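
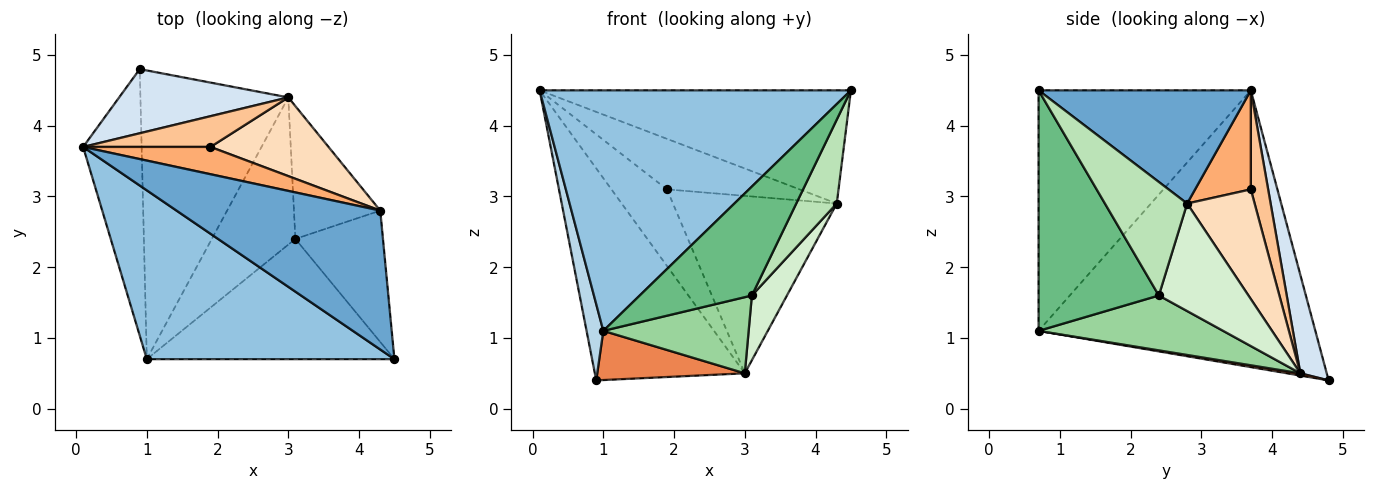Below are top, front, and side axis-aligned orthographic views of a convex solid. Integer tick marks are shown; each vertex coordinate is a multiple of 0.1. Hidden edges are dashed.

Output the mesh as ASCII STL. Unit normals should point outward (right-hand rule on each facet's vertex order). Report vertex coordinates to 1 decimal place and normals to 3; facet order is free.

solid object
 facet normal 0.396 0.580 0.712
  outer loop
   vertex 4.3 2.8 2.9
   vertex 0.1 3.7 4.5
   vertex 4.5 0.7 4.5
  endloop
 endfacet
 facet normal -0.487 -0.715 0.502
  outer loop
   vertex 1.0 0.7 1.1
   vertex 4.5 0.7 4.5
   vertex 0.1 3.7 4.5
  endloop
 endfacet
 facet normal -0.977 -0.059 -0.206
  outer loop
   vertex 1.0 0.7 1.1
   vertex 0.1 3.7 4.5
   vertex 0.9 4.8 0.4
  endloop
 endfacet
 facet normal 0.166 0.944 0.286
  outer loop
   vertex 3.0 4.4 0.5
   vertex 0.9 4.8 0.4
   vertex 0.1 3.7 4.5
  endloop
 endfacet
 facet normal 0.015 -0.168 -0.986
  outer loop
   vertex 3.0 4.4 0.5
   vertex 1.0 0.7 1.1
   vertex 0.9 4.8 0.4
  endloop
 endfacet
 facet normal 0.347 0.825 0.446
  outer loop
   vertex 1.9 3.7 3.1
   vertex 0.1 3.7 4.5
   vertex 4.3 2.8 2.9
  endloop
 endfacet
 facet normal 0.278 0.891 0.358
  outer loop
   vertex 1.9 3.7 3.1
   vertex 3.0 4.4 0.5
   vertex 0.1 3.7 4.5
  endloop
 endfacet
 facet normal 0.352 0.855 0.379
  outer loop
   vertex 1.9 3.7 3.1
   vertex 4.3 2.8 2.9
   vertex 3.0 4.4 0.5
  endloop
 endfacet
 facet normal 0.584 -0.545 -0.601
  outer loop
   vertex 3.1 2.4 1.6
   vertex 4.5 0.7 4.5
   vertex 1.0 0.7 1.1
  endloop
 endfacet
 facet normal 0.504 -0.397 -0.767
  outer loop
   vertex 3.1 2.4 1.6
   vertex 1.0 0.7 1.1
   vertex 3.0 4.4 0.5
  endloop
 endfacet
 facet normal 0.738 -0.363 -0.569
  outer loop
   vertex 3.1 2.4 1.6
   vertex 4.3 2.8 2.9
   vertex 4.5 0.7 4.5
  endloop
 endfacet
 facet normal 0.746 -0.292 -0.599
  outer loop
   vertex 3.1 2.4 1.6
   vertex 3.0 4.4 0.5
   vertex 4.3 2.8 2.9
  endloop
 endfacet
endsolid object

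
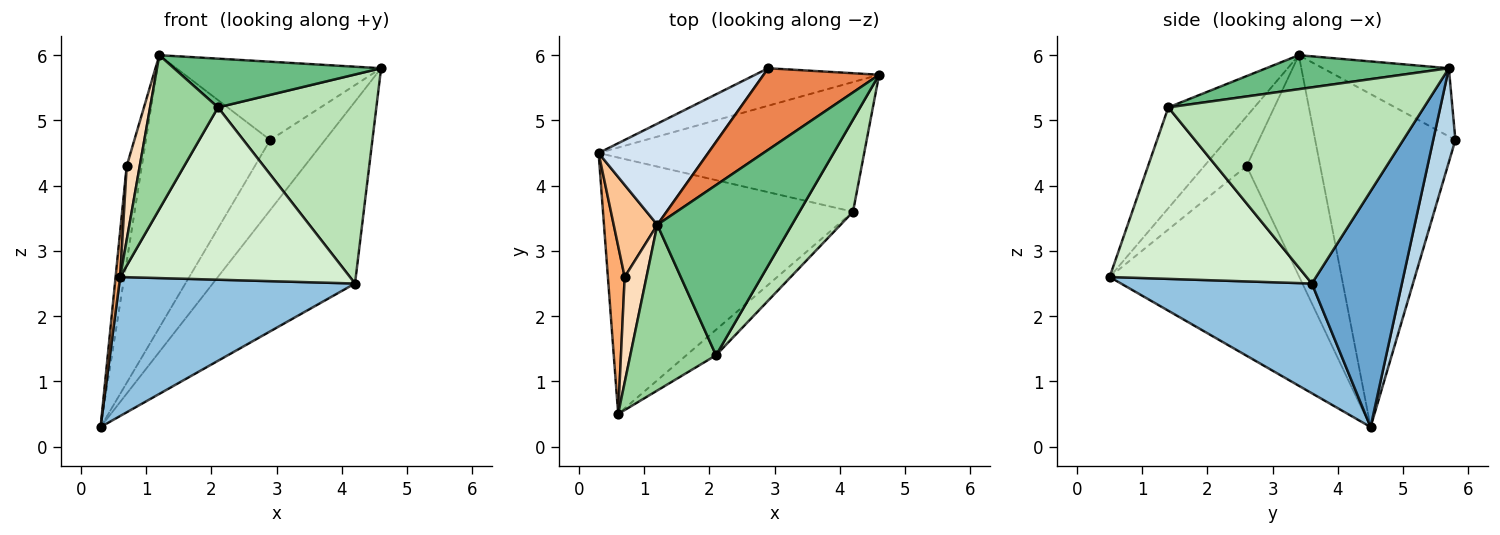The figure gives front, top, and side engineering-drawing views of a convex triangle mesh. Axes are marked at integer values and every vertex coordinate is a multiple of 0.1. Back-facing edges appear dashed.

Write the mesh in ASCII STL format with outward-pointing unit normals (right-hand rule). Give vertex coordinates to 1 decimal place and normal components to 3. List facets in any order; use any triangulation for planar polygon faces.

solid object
 facet normal 0.458 0.724 -0.516
  outer loop
   vertex 4.2 3.6 2.5
   vertex 0.3 4.5 0.3
   vertex 4.6 5.7 5.8
  endloop
 endfacet
 facet normal 0.360 -0.445 -0.820
  outer loop
   vertex 4.2 3.6 2.5
   vertex 0.6 0.5 2.6
   vertex 0.3 4.5 0.3
  endloop
 endfacet
 facet normal 0.336 0.831 -0.444
  outer loop
   vertex 2.9 5.8 4.7
   vertex 4.6 5.7 5.8
   vertex 0.3 4.5 0.3
  endloop
 endfacet
 facet normal -0.727 0.644 0.239
  outer loop
   vertex 2.9 5.8 4.7
   vertex 0.3 4.5 0.3
   vertex 1.2 3.4 6.0
  endloop
 endfacet
 facet normal -0.392 0.637 0.664
  outer loop
   vertex 2.9 5.8 4.7
   vertex 1.2 3.4 6.0
   vertex 4.6 5.7 5.8
  endloop
 endfacet
 facet normal -0.996 -0.024 0.088
  outer loop
   vertex 0.7 2.6 4.3
   vertex 0.3 4.5 0.3
   vertex 0.6 0.5 2.6
  endloop
 endfacet
 facet normal -0.962 0.197 0.190
  outer loop
   vertex 0.7 2.6 4.3
   vertex 1.2 3.4 6.0
   vertex 0.3 4.5 0.3
  endloop
 endfacet
 facet normal -0.881 -0.271 0.387
  outer loop
   vertex 0.7 2.6 4.3
   vertex 0.6 0.5 2.6
   vertex 1.2 3.4 6.0
  endloop
 endfacet
 facet normal 0.236 -0.268 0.934
  outer loop
   vertex 2.1 1.4 5.2
   vertex 4.6 5.7 5.8
   vertex 1.2 3.4 6.0
  endloop
 endfacet
 facet normal -0.653 -0.516 0.555
  outer loop
   vertex 2.1 1.4 5.2
   vertex 1.2 3.4 6.0
   vertex 0.6 0.5 2.6
  endloop
 endfacet
 facet normal 0.828 -0.513 0.226
  outer loop
   vertex 2.1 1.4 5.2
   vertex 4.2 3.6 2.5
   vertex 4.6 5.7 5.8
  endloop
 endfacet
 facet normal 0.647 -0.755 -0.112
  outer loop
   vertex 2.1 1.4 5.2
   vertex 0.6 0.5 2.6
   vertex 4.2 3.6 2.5
  endloop
 endfacet
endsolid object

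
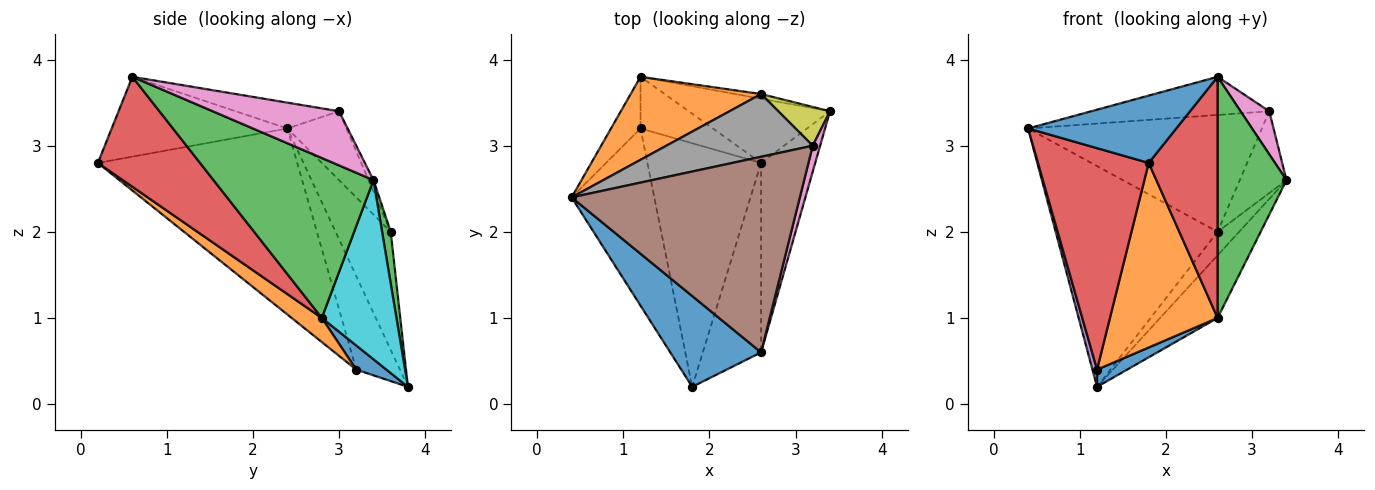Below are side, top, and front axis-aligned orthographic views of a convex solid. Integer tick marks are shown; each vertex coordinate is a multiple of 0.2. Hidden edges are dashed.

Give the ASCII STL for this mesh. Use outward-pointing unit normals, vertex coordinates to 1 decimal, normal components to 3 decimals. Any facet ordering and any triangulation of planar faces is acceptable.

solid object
 facet normal -0.577 -0.486 0.656
  outer loop
   vertex 2.6 0.6 3.8
   vertex 0.4 2.4 3.2
   vertex 1.8 0.2 2.8
  endloop
 endfacet
 facet normal -0.304 0.892 0.335
  outer loop
   vertex 2.6 3.6 2.0
   vertex 1.2 3.8 0.2
   vertex 0.4 2.4 3.2
  endloop
 endfacet
 facet normal 0.365 0.913 -0.183
  outer loop
   vertex 2.6 3.6 2.0
   vertex 3.4 3.4 2.6
   vertex 1.2 3.8 0.2
  endloop
 endfacet
 facet normal -0.815 -0.453 -0.362
  outer loop
   vertex 1.2 3.2 0.4
   vertex 1.8 0.2 2.8
   vertex 0.4 2.4 3.2
  endloop
 endfacet
 facet normal -0.949 -0.100 -0.300
  outer loop
   vertex 1.2 3.2 0.4
   vertex 0.4 2.4 3.2
   vertex 1.2 3.8 0.2
  endloop
 endfacet
 facet normal -0.110 0.190 0.976
  outer loop
   vertex 3.2 3.0 3.4
   vertex 0.4 2.4 3.2
   vertex 2.6 0.6 3.8
  endloop
 endfacet
 facet normal 0.967 -0.220 0.132
  outer loop
   vertex 3.2 3.0 3.4
   vertex 2.6 0.6 3.8
   vertex 3.4 3.4 2.6
  endloop
 endfacet
 facet normal -0.217 0.860 0.462
  outer loop
   vertex 3.2 3.0 3.4
   vertex 2.6 3.6 2.0
   vertex 0.4 2.4 3.2
  endloop
 endfacet
 facet normal -0.095 0.900 0.426
  outer loop
   vertex 3.2 3.0 3.4
   vertex 3.4 3.4 2.6
   vertex 2.6 3.6 2.0
  endloop
 endfacet
 facet normal 0.672 0.517 -0.530
  outer loop
   vertex 2.6 2.8 1.0
   vertex 1.2 3.8 0.2
   vertex 3.4 3.4 2.6
  endloop
 endfacet
 facet normal 0.302 -0.302 -0.905
  outer loop
   vertex 2.6 2.8 1.0
   vertex 1.2 3.2 0.4
   vertex 1.2 3.8 0.2
  endloop
 endfacet
 facet normal 0.167 -0.595 -0.786
  outer loop
   vertex 2.6 2.8 1.0
   vertex 1.8 0.2 2.8
   vertex 1.2 3.2 0.4
  endloop
 endfacet
 facet normal 0.877 -0.378 -0.297
  outer loop
   vertex 2.6 2.8 1.0
   vertex 3.4 3.4 2.6
   vertex 2.6 0.6 3.8
  endloop
 endfacet
 facet normal 0.759 -0.512 -0.402
  outer loop
   vertex 2.6 2.8 1.0
   vertex 2.6 0.6 3.8
   vertex 1.8 0.2 2.8
  endloop
 endfacet
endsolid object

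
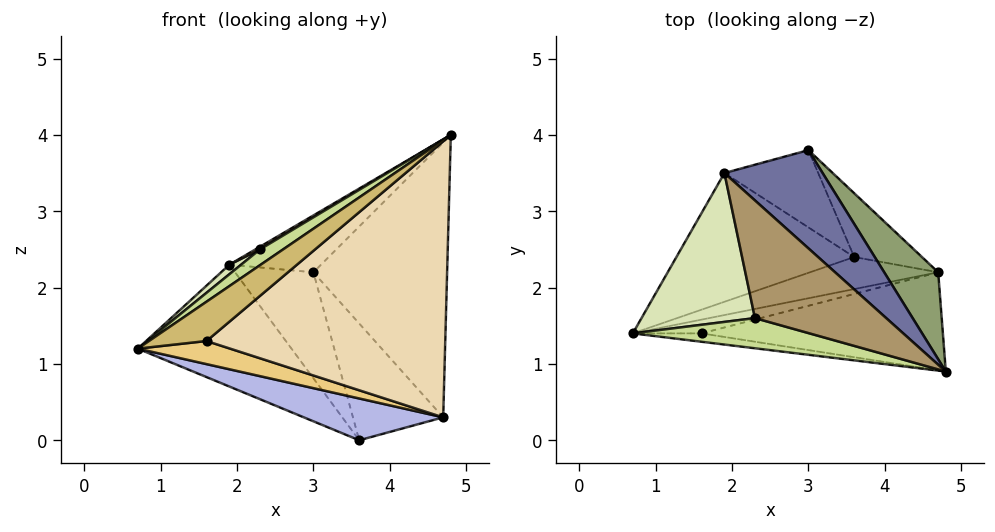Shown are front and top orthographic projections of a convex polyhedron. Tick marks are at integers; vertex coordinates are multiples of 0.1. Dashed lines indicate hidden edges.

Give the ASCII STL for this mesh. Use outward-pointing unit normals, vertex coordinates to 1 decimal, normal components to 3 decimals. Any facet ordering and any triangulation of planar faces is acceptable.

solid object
 facet normal -0.058 0.500 0.864
  outer loop
   vertex 1.9 3.5 2.3
   vertex 4.8 0.9 4.0
   vertex 3.0 3.8 2.2
  endloop
 endfacet
 facet normal -0.473 0.606 -0.640
  outer loop
   vertex 1.9 3.5 2.3
   vertex 3.6 2.4 0.0
   vertex 0.7 1.4 1.2
  endloop
 endfacet
 facet normal -0.264 0.779 -0.568
  outer loop
   vertex 1.9 3.5 2.3
   vertex 3.0 3.8 2.2
   vertex 3.6 2.4 0.0
  endloop
 endfacet
 facet normal 0.022 -0.793 -0.609
  outer loop
   vertex 4.7 2.2 0.3
   vertex 0.7 1.4 1.2
   vertex 3.6 2.4 0.0
  endloop
 endfacet
 facet normal 0.777 0.600 0.190
  outer loop
   vertex 4.7 2.2 0.3
   vertex 3.0 3.8 2.2
   vertex 4.8 0.9 4.0
  endloop
 endfacet
 facet normal 0.279 0.843 -0.460
  outer loop
   vertex 4.7 2.2 0.3
   vertex 3.6 2.4 0.0
   vertex 3.0 3.8 2.2
  endloop
 endfacet
 facet normal -0.552 -0.388 0.739
  outer loop
   vertex 2.3 1.6 2.5
   vertex 0.7 1.4 1.2
   vertex 4.8 0.9 4.0
  endloop
 endfacet
 facet normal -0.626 -0.050 0.778
  outer loop
   vertex 2.3 1.6 2.5
   vertex 1.9 3.5 2.3
   vertex 0.7 1.4 1.2
  endloop
 endfacet
 facet normal -0.518 -0.019 0.855
  outer loop
   vertex 2.3 1.6 2.5
   vertex 4.8 0.9 4.0
   vertex 1.9 3.5 2.3
  endloop
 endfacet
 facet normal 0.023 -0.978 -0.209
  outer loop
   vertex 1.6 1.4 1.3
   vertex 4.8 0.9 4.0
   vertex 0.7 1.4 1.2
  endloop
 endfacet
 facet normal 0.057 -0.858 -0.511
  outer loop
   vertex 1.6 1.4 1.3
   vertex 0.7 1.4 1.2
   vertex 4.7 2.2 0.3
  endloop
 endfacet
 facet normal 0.134 -0.934 -0.332
  outer loop
   vertex 1.6 1.4 1.3
   vertex 4.7 2.2 0.3
   vertex 4.8 0.9 4.0
  endloop
 endfacet
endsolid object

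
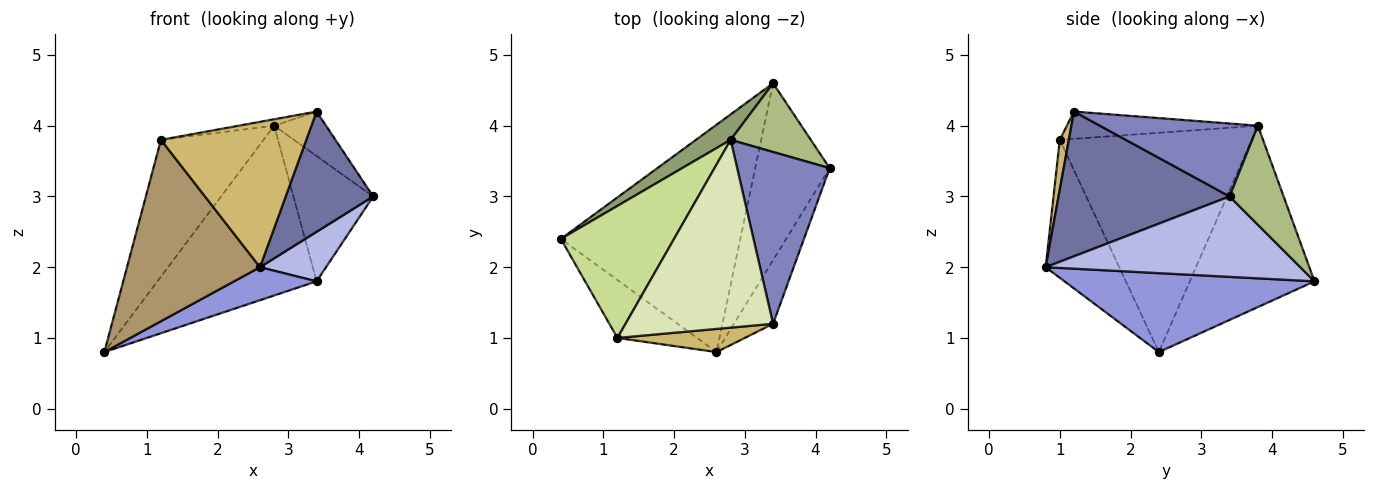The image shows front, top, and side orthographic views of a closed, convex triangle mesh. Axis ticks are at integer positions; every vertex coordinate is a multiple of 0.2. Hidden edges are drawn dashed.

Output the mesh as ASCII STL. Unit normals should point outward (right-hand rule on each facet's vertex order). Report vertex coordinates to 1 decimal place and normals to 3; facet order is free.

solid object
 facet normal 0.866 -0.443 -0.234
  outer loop
   vertex 3.4 1.2 4.2
   vertex 2.6 0.8 2.0
   vertex 4.2 3.4 3.0
  endloop
 endfacet
 facet normal 0.607 0.199 0.770
  outer loop
   vertex 2.8 3.8 4.0
   vertex 3.4 1.2 4.2
   vertex 4.2 3.4 3.0
  endloop
 endfacet
 facet normal 0.399 -0.132 -0.907
  outer loop
   vertex 3.4 4.6 1.8
   vertex 2.6 0.8 2.0
   vertex 0.4 2.4 0.8
  endloop
 endfacet
 facet normal 0.721 -0.187 -0.667
  outer loop
   vertex 3.4 4.6 1.8
   vertex 4.2 3.4 3.0
   vertex 2.6 0.8 2.0
  endloop
 endfacet
 facet normal -0.612 0.782 0.117
  outer loop
   vertex 3.4 4.6 1.8
   vertex 0.4 2.4 0.8
   vertex 2.8 3.8 4.0
  endloop
 endfacet
 facet normal 0.511 0.754 0.413
  outer loop
   vertex 3.4 4.6 1.8
   vertex 2.8 3.8 4.0
   vertex 4.2 3.4 3.0
  endloop
 endfacet
 facet normal -0.803 0.429 0.414
  outer loop
   vertex 1.2 1.0 3.8
   vertex 2.8 3.8 4.0
   vertex 0.4 2.4 0.8
  endloop
 endfacet
 facet normal -0.182 0.034 0.983
  outer loop
   vertex 1.2 1.0 3.8
   vertex 3.4 1.2 4.2
   vertex 2.8 3.8 4.0
  endloop
 endfacet
 facet normal -0.466 -0.843 -0.269
  outer loop
   vertex 1.2 1.0 3.8
   vertex 0.4 2.4 0.8
   vertex 2.6 0.8 2.0
  endloop
 endfacet
 facet normal 0.061 -0.986 0.157
  outer loop
   vertex 1.2 1.0 3.8
   vertex 2.6 0.8 2.0
   vertex 3.4 1.2 4.2
  endloop
 endfacet
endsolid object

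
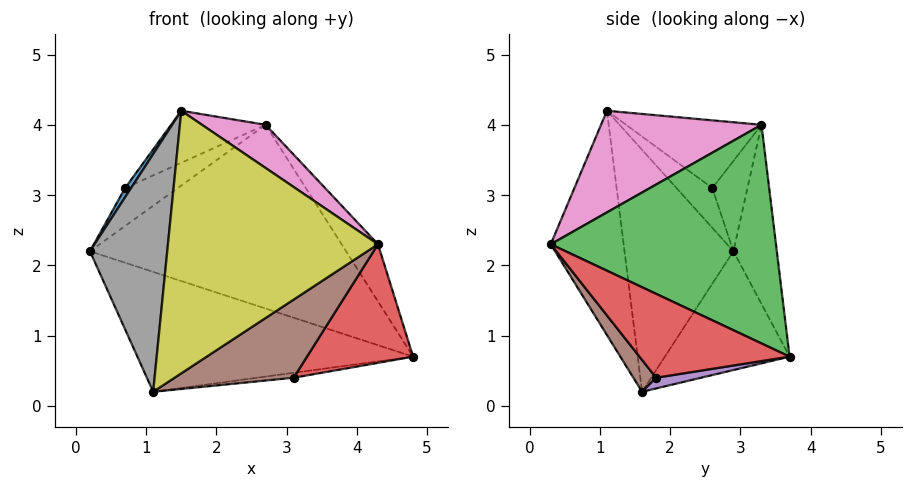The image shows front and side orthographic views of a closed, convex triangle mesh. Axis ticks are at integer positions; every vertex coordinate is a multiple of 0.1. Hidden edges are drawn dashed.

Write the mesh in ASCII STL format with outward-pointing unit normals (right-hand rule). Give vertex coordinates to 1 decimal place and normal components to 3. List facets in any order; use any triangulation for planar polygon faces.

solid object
 facet normal -0.325 0.719 -0.614
  outer loop
   vertex 1.1 1.6 0.2
   vertex 0.2 2.9 2.2
   vertex 4.8 3.7 0.7
  endloop
 endfacet
 facet normal -0.167 0.986 0.013
  outer loop
   vertex 2.7 3.3 4.0
   vertex 4.8 3.7 0.7
   vertex 0.2 2.9 2.2
  endloop
 endfacet
 facet normal 0.829 0.134 0.544
  outer loop
   vertex 2.7 3.3 4.0
   vertex 4.3 0.3 2.3
   vertex 4.8 3.7 0.7
  endloop
 endfacet
 facet normal 0.586 -0.414 -0.697
  outer loop
   vertex 3.1 1.8 0.4
   vertex 4.8 3.7 0.7
   vertex 4.3 0.3 2.3
  endloop
 endfacet
 facet normal 0.092 0.075 -0.993
  outer loop
   vertex 3.1 1.8 0.4
   vertex 1.1 1.6 0.2
   vertex 4.8 3.7 0.7
  endloop
 endfacet
 facet normal 0.140 -0.732 -0.666
  outer loop
   vertex 3.1 1.8 0.4
   vertex 4.3 0.3 2.3
   vertex 1.1 1.6 0.2
  endloop
 endfacet
 facet normal 0.510 -0.202 0.836
  outer loop
   vertex 1.5 1.1 4.2
   vertex 4.3 0.3 2.3
   vertex 2.7 3.3 4.0
  endloop
 endfacet
 facet normal -0.815 -0.579 0.009
  outer loop
   vertex 1.5 1.1 4.2
   vertex 0.2 2.9 2.2
   vertex 1.1 1.6 0.2
  endloop
 endfacet
 facet normal -0.327 -0.941 -0.085
  outer loop
   vertex 1.5 1.1 4.2
   vertex 1.1 1.6 0.2
   vertex 4.3 0.3 2.3
  endloop
 endfacet
 facet normal -0.479 0.718 0.505
  outer loop
   vertex 0.7 2.6 3.1
   vertex 2.7 3.3 4.0
   vertex 0.2 2.9 2.2
  endloop
 endfacet
 facet normal -0.885 -0.147 0.442
  outer loop
   vertex 0.7 2.6 3.1
   vertex 0.2 2.9 2.2
   vertex 1.5 1.1 4.2
  endloop
 endfacet
 facet normal -0.482 0.336 0.809
  outer loop
   vertex 0.7 2.6 3.1
   vertex 1.5 1.1 4.2
   vertex 2.7 3.3 4.0
  endloop
 endfacet
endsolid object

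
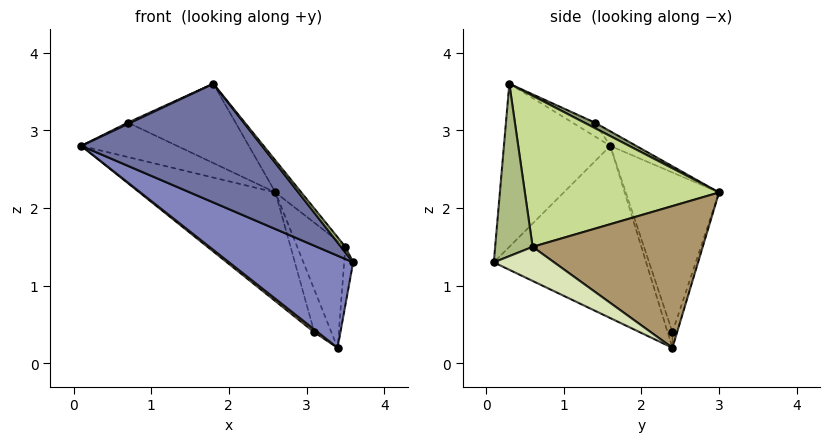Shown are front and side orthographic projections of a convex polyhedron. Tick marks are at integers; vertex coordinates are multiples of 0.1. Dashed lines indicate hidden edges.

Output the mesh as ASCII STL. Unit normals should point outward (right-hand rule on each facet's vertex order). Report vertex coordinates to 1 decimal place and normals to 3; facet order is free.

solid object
 facet normal -0.483 -0.820 -0.307
  outer loop
   vertex 1.8 0.3 3.6
   vertex 0.1 1.6 2.8
   vertex 3.6 0.1 1.3
  endloop
 endfacet
 facet normal -0.502 -0.408 -0.763
  outer loop
   vertex 3.4 2.4 0.2
   vertex 3.6 0.1 1.3
   vertex 0.1 1.6 2.8
  endloop
 endfacet
 facet normal -0.170 0.629 0.759
  outer loop
   vertex 0.7 1.4 3.1
   vertex 2.6 3.0 2.2
   vertex 0.1 1.6 2.8
  endloop
 endfacet
 facet normal -0.462 -0.060 0.885
  outer loop
   vertex 0.7 1.4 3.1
   vertex 0.1 1.6 2.8
   vertex 1.8 0.3 3.6
  endloop
 endfacet
 facet normal 0.044 0.450 0.892
  outer loop
   vertex 0.7 1.4 3.1
   vertex 1.8 0.3 3.6
   vertex 2.6 3.0 2.2
  endloop
 endfacet
 facet normal 0.780 -0.091 0.619
  outer loop
   vertex 3.5 0.6 1.5
   vertex 1.8 0.3 3.6
   vertex 3.6 0.1 1.3
  endloop
 endfacet
 facet normal 0.766 0.102 0.635
  outer loop
   vertex 3.5 0.6 1.5
   vertex 2.6 3.0 2.2
   vertex 1.8 0.3 3.6
  endloop
 endfacet
 facet normal 0.981 0.146 0.126
  outer loop
   vertex 3.5 0.6 1.5
   vertex 3.6 0.1 1.3
   vertex 3.4 2.4 0.2
  endloop
 endfacet
 facet normal 0.921 0.261 0.290
  outer loop
   vertex 3.5 0.6 1.5
   vertex 3.4 2.4 0.2
   vertex 2.6 3.0 2.2
  endloop
 endfacet
 facet normal -0.519 0.757 -0.397
  outer loop
   vertex 3.1 2.4 0.4
   vertex 0.1 1.6 2.8
   vertex 2.6 3.0 2.2
  endloop
 endfacet
 facet normal -0.512 -0.384 -0.768
  outer loop
   vertex 3.1 2.4 0.4
   vertex 3.4 2.4 0.2
   vertex 0.1 1.6 2.8
  endloop
 endfacet
 facet normal -0.245 0.897 -0.367
  outer loop
   vertex 3.1 2.4 0.4
   vertex 2.6 3.0 2.2
   vertex 3.4 2.4 0.2
  endloop
 endfacet
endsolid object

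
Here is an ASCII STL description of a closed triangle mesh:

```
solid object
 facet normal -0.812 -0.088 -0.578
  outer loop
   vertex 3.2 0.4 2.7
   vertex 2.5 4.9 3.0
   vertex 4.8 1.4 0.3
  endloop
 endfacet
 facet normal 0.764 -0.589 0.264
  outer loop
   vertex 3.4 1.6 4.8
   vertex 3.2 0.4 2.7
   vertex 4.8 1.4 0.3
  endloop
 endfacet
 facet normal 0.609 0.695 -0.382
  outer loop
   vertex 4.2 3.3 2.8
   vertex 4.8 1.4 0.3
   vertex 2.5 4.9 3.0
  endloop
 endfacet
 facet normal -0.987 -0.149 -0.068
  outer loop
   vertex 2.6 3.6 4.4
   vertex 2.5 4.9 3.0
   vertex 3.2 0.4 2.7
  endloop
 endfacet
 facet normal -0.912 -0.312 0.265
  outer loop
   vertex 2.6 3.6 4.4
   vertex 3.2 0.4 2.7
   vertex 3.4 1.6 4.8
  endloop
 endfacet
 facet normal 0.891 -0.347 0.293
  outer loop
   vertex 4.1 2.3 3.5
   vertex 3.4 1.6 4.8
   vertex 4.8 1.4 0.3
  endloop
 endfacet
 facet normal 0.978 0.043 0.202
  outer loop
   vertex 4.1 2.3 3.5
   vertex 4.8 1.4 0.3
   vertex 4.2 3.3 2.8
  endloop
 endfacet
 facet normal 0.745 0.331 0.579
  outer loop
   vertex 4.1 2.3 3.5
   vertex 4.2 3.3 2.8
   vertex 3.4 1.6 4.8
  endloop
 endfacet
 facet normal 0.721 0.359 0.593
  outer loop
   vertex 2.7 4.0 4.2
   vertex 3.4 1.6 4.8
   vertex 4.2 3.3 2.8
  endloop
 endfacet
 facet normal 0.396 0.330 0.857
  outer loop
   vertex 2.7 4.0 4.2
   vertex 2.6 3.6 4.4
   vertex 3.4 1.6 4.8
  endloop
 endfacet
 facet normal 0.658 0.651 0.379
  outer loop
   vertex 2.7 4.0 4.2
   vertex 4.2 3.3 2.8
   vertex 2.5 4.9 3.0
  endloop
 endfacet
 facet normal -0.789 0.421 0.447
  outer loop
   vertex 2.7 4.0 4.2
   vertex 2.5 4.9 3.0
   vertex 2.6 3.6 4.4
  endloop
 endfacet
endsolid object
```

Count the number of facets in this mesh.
12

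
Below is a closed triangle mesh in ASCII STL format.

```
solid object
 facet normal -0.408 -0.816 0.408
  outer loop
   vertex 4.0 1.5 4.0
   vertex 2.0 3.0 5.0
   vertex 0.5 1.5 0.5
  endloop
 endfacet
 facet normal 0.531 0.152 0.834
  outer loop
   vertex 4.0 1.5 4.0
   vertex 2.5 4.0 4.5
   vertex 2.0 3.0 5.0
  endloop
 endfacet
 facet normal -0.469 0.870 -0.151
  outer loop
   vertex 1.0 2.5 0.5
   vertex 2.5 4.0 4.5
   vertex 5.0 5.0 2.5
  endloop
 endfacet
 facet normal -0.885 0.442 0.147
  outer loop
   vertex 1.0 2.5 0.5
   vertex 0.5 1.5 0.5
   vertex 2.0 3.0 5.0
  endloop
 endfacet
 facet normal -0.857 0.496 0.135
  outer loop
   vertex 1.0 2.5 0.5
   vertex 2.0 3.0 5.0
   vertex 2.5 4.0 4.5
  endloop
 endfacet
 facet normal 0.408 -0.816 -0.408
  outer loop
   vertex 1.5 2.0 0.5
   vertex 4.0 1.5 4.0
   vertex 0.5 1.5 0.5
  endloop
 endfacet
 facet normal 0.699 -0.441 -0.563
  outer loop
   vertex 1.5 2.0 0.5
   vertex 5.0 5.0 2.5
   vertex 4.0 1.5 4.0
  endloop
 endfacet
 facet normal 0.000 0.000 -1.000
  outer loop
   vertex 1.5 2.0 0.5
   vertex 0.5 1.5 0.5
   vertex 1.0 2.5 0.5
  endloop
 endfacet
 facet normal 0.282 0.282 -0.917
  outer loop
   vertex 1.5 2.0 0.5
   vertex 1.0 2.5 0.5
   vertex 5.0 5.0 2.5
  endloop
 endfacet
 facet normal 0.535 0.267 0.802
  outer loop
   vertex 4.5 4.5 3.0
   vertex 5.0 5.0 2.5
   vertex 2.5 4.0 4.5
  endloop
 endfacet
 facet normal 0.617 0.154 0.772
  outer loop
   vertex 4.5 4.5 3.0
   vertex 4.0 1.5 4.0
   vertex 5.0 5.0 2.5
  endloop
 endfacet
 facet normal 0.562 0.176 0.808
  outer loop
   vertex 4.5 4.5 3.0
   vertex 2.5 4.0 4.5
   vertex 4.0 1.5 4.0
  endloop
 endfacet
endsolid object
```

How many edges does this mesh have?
18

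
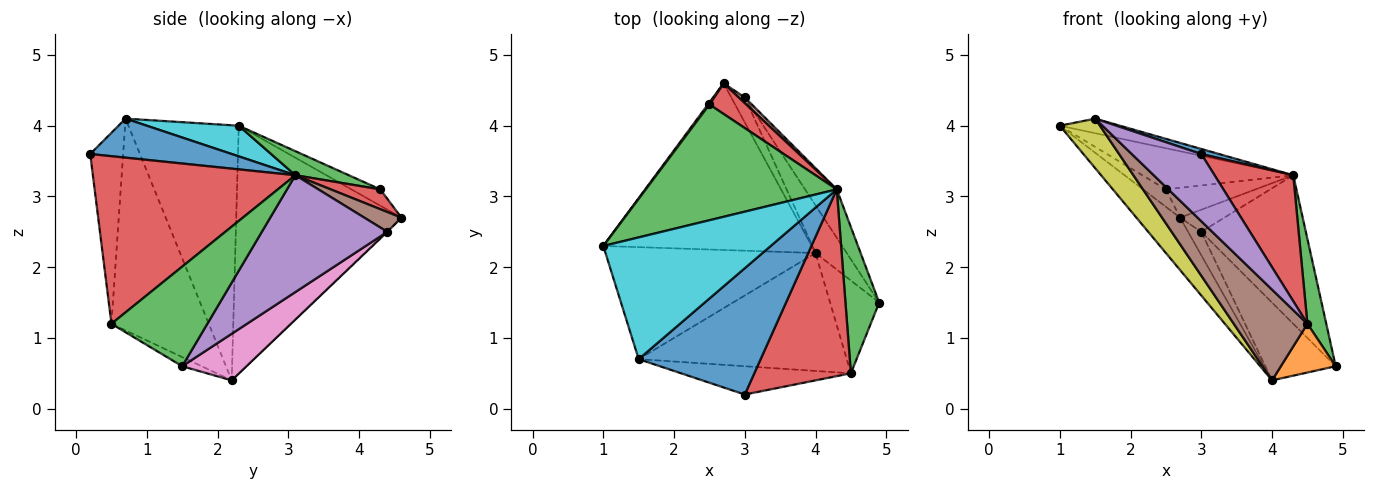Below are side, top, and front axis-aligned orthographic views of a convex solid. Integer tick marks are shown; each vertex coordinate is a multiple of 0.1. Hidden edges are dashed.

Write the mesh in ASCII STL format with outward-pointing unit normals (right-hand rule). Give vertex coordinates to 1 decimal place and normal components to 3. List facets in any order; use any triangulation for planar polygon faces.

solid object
 facet normal -0.750 0.198 -0.631
  outer loop
   vertex 4.0 2.2 0.4
   vertex 1.0 2.3 4.0
   vertex 2.7 4.6 2.7
  endloop
 endfacet
 facet normal -0.782 0.619 0.074
  outer loop
   vertex 2.5 4.3 3.1
   vertex 2.7 4.6 2.7
   vertex 1.0 2.3 4.0
  endloop
 endfacet
 facet normal 0.118 0.333 0.936
  outer loop
   vertex 2.5 4.3 3.1
   vertex 1.0 2.3 4.0
   vertex 4.3 3.1 3.3
  endloop
 endfacet
 facet normal 0.360 0.651 0.668
  outer loop
   vertex 2.5 4.3 3.1
   vertex 4.3 3.1 3.3
   vertex 2.7 4.6 2.7
  endloop
 endfacet
 facet normal 0.752 0.627 -0.204
  outer loop
   vertex 3.0 4.4 2.5
   vertex 4.3 3.1 3.3
   vertex 4.9 1.5 0.6
  endloop
 endfacet
 facet normal 0.631 0.751 0.195
  outer loop
   vertex 3.0 4.4 2.5
   vertex 2.7 4.6 2.7
   vertex 4.3 3.1 3.3
  endloop
 endfacet
 facet normal 0.615 0.673 -0.412
  outer loop
   vertex 3.0 4.4 2.5
   vertex 4.9 1.5 0.6
   vertex 4.0 2.2 0.4
  endloop
 endfacet
 facet normal -0.032 0.683 -0.730
  outer loop
   vertex 3.0 4.4 2.5
   vertex 4.0 2.2 0.4
   vertex 2.7 4.6 2.7
  endloop
 endfacet
 facet normal -0.743 -0.271 -0.612
  outer loop
   vertex 1.5 0.7 4.1
   vertex 1.0 2.3 4.0
   vertex 4.0 2.2 0.4
  endloop
 endfacet
 facet normal 0.179 0.117 0.977
  outer loop
   vertex 1.5 0.7 4.1
   vertex 4.3 3.1 3.3
   vertex 1.0 2.3 4.0
  endloop
 endfacet
 facet normal 0.305 -0.038 0.952
  outer loop
   vertex 1.5 0.7 4.1
   vertex 3.0 0.2 3.6
   vertex 4.3 3.1 3.3
  endloop
 endfacet
 facet normal -0.163 -0.459 -0.873
  outer loop
   vertex 4.5 0.5 1.2
   vertex 4.0 2.2 0.4
   vertex 4.9 1.5 0.6
  endloop
 endfacet
 facet normal 0.931 -0.183 0.315
  outer loop
   vertex 4.5 0.5 1.2
   vertex 4.9 1.5 0.6
   vertex 4.3 3.1 3.3
  endloop
 endfacet
 facet normal 0.821 -0.319 0.473
  outer loop
   vertex 4.5 0.5 1.2
   vertex 4.3 3.1 3.3
   vertex 3.0 0.2 3.6
  endloop
 endfacet
 facet normal -0.400 -0.845 -0.356
  outer loop
   vertex 4.5 0.5 1.2
   vertex 3.0 0.2 3.6
   vertex 1.5 0.7 4.1
  endloop
 endfacet
 facet normal -0.628 -0.475 -0.617
  outer loop
   vertex 4.5 0.5 1.2
   vertex 1.5 0.7 4.1
   vertex 4.0 2.2 0.4
  endloop
 endfacet
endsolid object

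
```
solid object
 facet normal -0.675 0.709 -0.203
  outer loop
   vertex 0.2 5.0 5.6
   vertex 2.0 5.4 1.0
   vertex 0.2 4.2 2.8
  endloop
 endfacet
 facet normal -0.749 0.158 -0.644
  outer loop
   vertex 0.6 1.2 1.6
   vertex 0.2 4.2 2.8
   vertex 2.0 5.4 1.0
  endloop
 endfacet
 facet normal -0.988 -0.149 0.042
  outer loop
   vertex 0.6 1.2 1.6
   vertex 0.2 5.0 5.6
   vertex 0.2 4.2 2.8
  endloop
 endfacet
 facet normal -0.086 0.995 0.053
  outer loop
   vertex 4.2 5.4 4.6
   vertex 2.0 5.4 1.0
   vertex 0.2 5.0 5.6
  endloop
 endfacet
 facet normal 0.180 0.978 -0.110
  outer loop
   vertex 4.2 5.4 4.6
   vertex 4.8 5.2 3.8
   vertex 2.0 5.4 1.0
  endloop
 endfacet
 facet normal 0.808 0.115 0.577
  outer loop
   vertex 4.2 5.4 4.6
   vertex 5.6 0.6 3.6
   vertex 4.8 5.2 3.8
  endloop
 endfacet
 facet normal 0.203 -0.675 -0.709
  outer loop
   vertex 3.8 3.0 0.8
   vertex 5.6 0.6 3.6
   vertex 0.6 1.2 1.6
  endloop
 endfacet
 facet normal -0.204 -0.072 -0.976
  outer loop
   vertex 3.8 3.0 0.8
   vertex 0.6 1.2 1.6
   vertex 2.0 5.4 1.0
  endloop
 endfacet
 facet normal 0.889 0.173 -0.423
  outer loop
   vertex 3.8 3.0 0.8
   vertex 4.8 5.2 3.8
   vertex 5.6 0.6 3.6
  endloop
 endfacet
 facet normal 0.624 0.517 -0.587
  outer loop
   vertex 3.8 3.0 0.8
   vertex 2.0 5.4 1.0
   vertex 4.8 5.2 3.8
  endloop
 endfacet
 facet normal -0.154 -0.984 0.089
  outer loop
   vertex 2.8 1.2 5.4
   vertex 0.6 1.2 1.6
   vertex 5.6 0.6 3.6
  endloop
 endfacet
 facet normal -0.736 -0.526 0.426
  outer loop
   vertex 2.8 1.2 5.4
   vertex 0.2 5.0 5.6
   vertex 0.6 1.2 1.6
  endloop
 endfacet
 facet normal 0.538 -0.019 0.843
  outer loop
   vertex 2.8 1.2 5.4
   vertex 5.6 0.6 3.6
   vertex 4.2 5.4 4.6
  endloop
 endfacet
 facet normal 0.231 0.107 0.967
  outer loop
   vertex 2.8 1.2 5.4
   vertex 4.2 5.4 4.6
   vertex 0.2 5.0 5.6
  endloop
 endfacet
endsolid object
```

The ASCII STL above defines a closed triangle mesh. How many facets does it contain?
14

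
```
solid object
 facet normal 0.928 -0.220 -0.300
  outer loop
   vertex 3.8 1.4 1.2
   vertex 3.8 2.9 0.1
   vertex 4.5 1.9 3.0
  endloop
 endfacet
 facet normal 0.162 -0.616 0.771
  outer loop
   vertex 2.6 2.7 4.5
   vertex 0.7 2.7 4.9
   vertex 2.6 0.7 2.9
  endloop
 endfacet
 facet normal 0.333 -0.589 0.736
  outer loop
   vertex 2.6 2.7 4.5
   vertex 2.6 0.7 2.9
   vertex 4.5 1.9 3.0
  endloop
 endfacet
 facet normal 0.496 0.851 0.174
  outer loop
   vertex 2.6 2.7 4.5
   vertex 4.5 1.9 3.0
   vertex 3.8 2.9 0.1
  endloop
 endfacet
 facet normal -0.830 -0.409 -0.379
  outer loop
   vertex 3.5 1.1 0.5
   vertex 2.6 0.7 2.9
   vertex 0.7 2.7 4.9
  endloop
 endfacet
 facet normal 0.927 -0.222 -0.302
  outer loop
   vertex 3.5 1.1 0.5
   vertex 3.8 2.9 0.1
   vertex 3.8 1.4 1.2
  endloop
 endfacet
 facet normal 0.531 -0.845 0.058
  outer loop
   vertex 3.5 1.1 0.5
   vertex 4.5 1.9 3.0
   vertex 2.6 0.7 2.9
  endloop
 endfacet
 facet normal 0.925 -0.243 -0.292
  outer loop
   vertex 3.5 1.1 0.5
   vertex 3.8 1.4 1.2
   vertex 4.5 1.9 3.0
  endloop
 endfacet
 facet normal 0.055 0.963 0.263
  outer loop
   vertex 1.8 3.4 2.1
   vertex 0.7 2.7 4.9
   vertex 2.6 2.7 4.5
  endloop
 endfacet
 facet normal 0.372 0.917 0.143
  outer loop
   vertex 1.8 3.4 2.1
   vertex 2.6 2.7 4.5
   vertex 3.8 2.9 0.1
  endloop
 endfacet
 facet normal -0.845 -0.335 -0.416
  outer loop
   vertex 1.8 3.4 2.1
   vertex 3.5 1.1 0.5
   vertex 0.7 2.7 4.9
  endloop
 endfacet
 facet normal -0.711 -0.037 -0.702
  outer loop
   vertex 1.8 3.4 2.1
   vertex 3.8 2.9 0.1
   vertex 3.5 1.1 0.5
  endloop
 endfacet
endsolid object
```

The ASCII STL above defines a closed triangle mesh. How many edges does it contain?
18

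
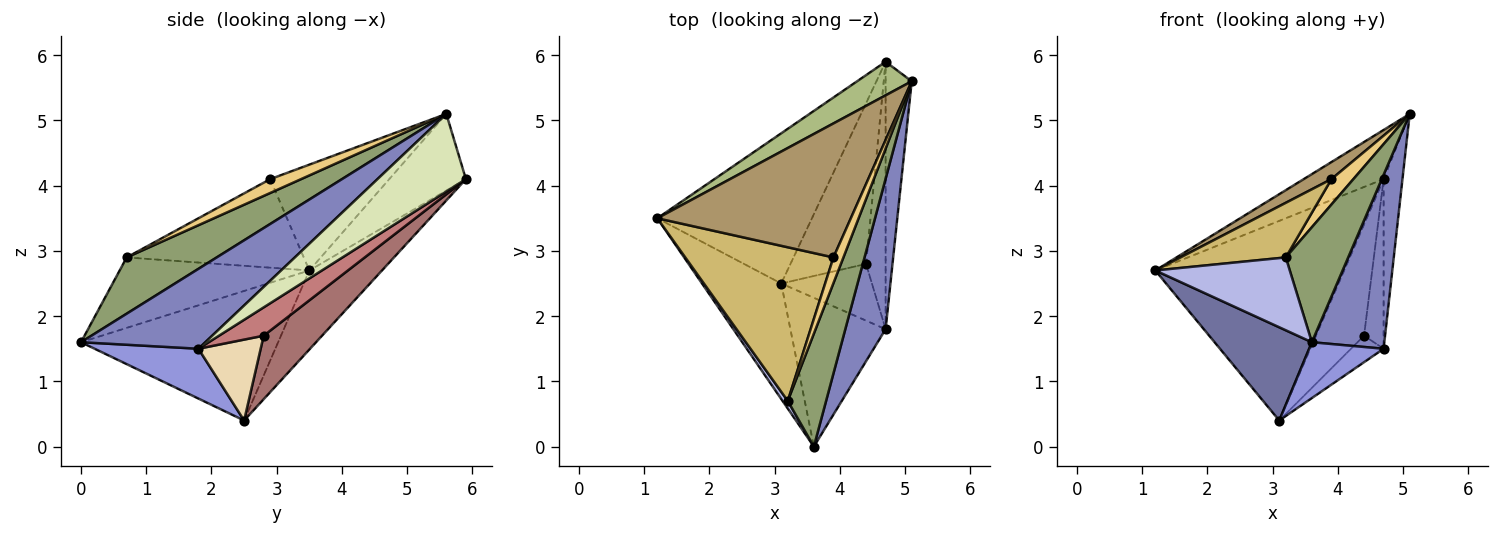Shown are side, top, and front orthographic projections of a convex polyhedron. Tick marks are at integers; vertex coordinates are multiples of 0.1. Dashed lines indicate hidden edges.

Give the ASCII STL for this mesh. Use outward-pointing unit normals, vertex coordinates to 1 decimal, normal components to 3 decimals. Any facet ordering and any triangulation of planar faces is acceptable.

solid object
 facet normal -0.786 -0.388 -0.481
  outer loop
   vertex 3.1 2.5 0.4
   vertex 3.6 0.0 1.6
   vertex 1.2 3.5 2.7
  endloop
 endfacet
 facet normal 0.792 -0.462 0.399
  outer loop
   vertex 4.7 1.8 1.5
   vertex 5.1 5.6 5.1
   vertex 3.6 0.0 1.6
  endloop
 endfacet
 facet normal 0.440 -0.316 -0.841
  outer loop
   vertex 4.7 1.8 1.5
   vertex 3.6 0.0 1.6
   vertex 3.1 2.5 0.4
  endloop
 endfacet
 facet normal -0.814 -0.577 0.060
  outer loop
   vertex 3.2 0.7 2.9
   vertex 1.2 3.5 2.7
   vertex 3.6 0.0 1.6
  endloop
 endfacet
 facet normal 0.717 -0.497 0.488
  outer loop
   vertex 3.2 0.7 2.9
   vertex 3.6 0.0 1.6
   vertex 5.1 5.6 5.1
  endloop
 endfacet
 facet normal -0.621 0.647 0.442
  outer loop
   vertex 4.7 5.9 4.1
   vertex 1.2 3.5 2.7
   vertex 5.1 5.6 5.1
  endloop
 endfacet
 facet normal -0.294 0.764 -0.575
  outer loop
   vertex 4.7 5.9 4.1
   vertex 3.1 2.5 0.4
   vertex 1.2 3.5 2.7
  endloop
 endfacet
 facet normal 0.929 0.198 -0.312
  outer loop
   vertex 4.7 5.9 4.1
   vertex 5.1 5.6 5.1
   vertex 4.7 1.8 1.5
  endloop
 endfacet
 facet normal -0.477 -0.111 0.872
  outer loop
   vertex 3.9 2.9 4.1
   vertex 5.1 5.6 5.1
   vertex 1.2 3.5 2.7
  endloop
 endfacet
 facet normal -0.491 -0.292 0.821
  outer loop
   vertex 3.9 2.9 4.1
   vertex 1.2 3.5 2.7
   vertex 3.2 0.7 2.9
  endloop
 endfacet
 facet normal 0.702 -0.500 0.507
  outer loop
   vertex 3.9 2.9 4.1
   vertex 3.2 0.7 2.9
   vertex 5.1 5.6 5.1
  endloop
 endfacet
 facet normal 0.629 0.329 -0.705
  outer loop
   vertex 4.4 2.8 1.7
   vertex 4.7 1.8 1.5
   vertex 3.1 2.5 0.4
  endloop
 endfacet
 facet normal 0.568 0.469 -0.676
  outer loop
   vertex 4.4 2.8 1.7
   vertex 3.1 2.5 0.4
   vertex 4.7 5.9 4.1
  endloop
 endfacet
 facet normal 0.774 0.339 -0.535
  outer loop
   vertex 4.4 2.8 1.7
   vertex 4.7 5.9 4.1
   vertex 4.7 1.8 1.5
  endloop
 endfacet
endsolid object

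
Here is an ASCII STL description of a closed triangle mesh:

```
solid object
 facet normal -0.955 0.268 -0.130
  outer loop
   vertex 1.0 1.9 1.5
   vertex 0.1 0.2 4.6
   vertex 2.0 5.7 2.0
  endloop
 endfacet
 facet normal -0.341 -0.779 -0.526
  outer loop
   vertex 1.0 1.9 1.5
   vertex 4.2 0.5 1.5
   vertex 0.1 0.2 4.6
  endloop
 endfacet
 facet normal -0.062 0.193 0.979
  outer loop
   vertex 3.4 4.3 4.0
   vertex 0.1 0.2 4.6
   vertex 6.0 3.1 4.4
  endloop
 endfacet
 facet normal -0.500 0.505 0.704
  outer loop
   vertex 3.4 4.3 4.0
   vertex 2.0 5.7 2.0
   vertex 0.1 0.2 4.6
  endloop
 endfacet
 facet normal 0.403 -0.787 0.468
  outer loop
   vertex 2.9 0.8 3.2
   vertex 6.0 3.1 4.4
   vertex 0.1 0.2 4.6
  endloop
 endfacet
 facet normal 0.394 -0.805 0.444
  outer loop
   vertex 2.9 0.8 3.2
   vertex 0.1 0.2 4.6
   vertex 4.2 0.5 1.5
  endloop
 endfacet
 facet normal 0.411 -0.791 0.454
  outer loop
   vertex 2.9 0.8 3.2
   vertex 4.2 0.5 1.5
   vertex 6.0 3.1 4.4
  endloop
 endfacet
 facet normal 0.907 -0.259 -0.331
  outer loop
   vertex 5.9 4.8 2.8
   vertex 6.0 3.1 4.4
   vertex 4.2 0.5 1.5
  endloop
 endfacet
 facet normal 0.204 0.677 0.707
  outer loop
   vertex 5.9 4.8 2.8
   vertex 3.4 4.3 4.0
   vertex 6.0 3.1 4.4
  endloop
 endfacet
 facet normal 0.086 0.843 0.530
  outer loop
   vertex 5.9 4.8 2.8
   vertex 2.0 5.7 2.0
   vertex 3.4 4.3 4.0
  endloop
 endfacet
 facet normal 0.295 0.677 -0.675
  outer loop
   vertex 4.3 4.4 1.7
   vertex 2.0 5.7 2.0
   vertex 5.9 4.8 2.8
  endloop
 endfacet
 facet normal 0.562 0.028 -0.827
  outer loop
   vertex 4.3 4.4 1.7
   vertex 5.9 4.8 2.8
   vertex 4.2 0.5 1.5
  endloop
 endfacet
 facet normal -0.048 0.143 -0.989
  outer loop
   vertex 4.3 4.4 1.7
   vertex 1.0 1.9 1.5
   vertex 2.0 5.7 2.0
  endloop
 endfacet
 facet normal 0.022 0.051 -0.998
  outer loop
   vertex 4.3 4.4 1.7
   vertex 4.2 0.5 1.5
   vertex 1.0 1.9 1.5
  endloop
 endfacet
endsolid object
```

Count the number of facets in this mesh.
14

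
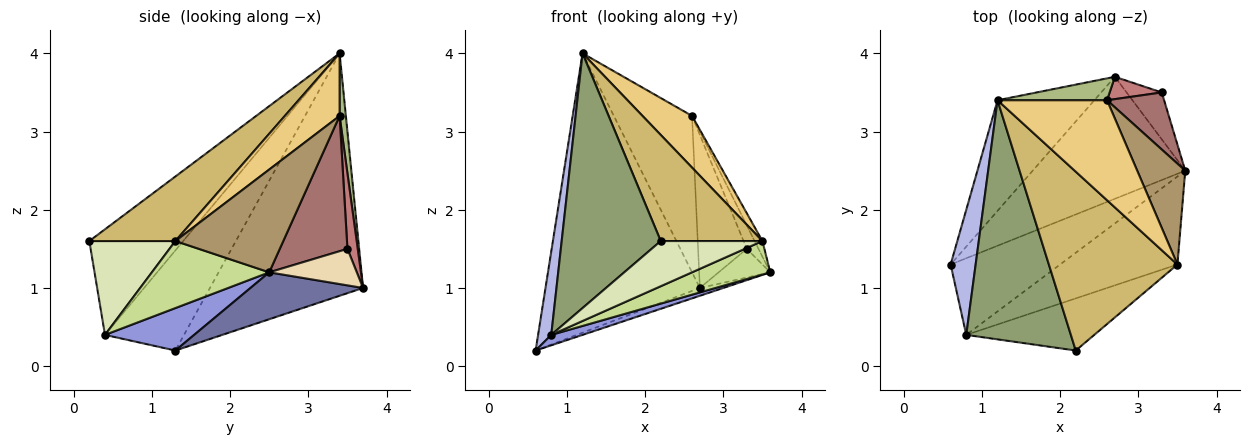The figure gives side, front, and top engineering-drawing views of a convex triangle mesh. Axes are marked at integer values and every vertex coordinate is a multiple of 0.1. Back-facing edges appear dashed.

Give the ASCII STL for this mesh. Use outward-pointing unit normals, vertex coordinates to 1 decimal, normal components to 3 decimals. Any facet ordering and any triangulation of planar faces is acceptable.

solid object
 facet normal 0.294 0.061 -0.954
  outer loop
   vertex 2.7 3.7 1.0
   vertex 3.6 2.5 1.2
   vertex 0.6 1.3 0.2
  endloop
 endfacet
 facet normal -0.678 0.683 -0.271
  outer loop
   vertex 2.7 3.7 1.0
   vertex 0.6 1.3 0.2
   vertex 1.2 3.4 4.0
  endloop
 endfacet
 facet normal 0.359 -0.126 -0.925
  outer loop
   vertex 0.8 0.4 0.4
   vertex 0.6 1.3 0.2
   vertex 3.6 2.5 1.2
  endloop
 endfacet
 facet normal -0.958 -0.160 0.239
  outer loop
   vertex 0.8 0.4 0.4
   vertex 1.2 3.4 4.0
   vertex 0.6 1.3 0.2
  endloop
 endfacet
 facet normal -0.568 -0.600 0.563
  outer loop
   vertex 0.8 0.4 0.4
   vertex 2.2 0.2 1.6
   vertex 1.2 3.4 4.0
  endloop
 endfacet
 facet normal 0.079 0.987 0.138
  outer loop
   vertex 2.6 3.4 3.2
   vertex 2.7 3.7 1.0
   vertex 1.2 3.4 4.0
  endloop
 endfacet
 facet normal 0.471 -0.314 -0.824
  outer loop
   vertex 3.5 1.3 1.6
   vertex 0.8 0.4 0.4
   vertex 3.6 2.5 1.2
  endloop
 endfacet
 facet normal 0.485 -0.573 -0.661
  outer loop
   vertex 3.5 1.3 1.6
   vertex 2.2 0.2 1.6
   vertex 0.8 0.4 0.4
  endloop
 endfacet
 facet normal 0.904 0.066 0.423
  outer loop
   vertex 3.5 1.3 1.6
   vertex 3.6 2.5 1.2
   vertex 2.6 3.4 3.2
  endloop
 endfacet
 facet normal 0.396 -0.468 0.790
  outer loop
   vertex 3.5 1.3 1.6
   vertex 1.2 3.4 4.0
   vertex 2.2 0.2 1.6
  endloop
 endfacet
 facet normal 0.453 -0.410 0.792
  outer loop
   vertex 3.5 1.3 1.6
   vertex 2.6 3.4 3.2
   vertex 1.2 3.4 4.0
  endloop
 endfacet
 facet normal 0.663 0.391 -0.639
  outer loop
   vertex 3.3 3.5 1.5
   vertex 3.6 2.5 1.2
   vertex 2.7 3.7 1.0
  endloop
 endfacet
 facet normal 0.910 0.158 0.384
  outer loop
   vertex 3.3 3.5 1.5
   vertex 2.6 3.4 3.2
   vertex 3.6 2.5 1.2
  endloop
 endfacet
 facet normal 0.205 0.968 0.141
  outer loop
   vertex 3.3 3.5 1.5
   vertex 2.7 3.7 1.0
   vertex 2.6 3.4 3.2
  endloop
 endfacet
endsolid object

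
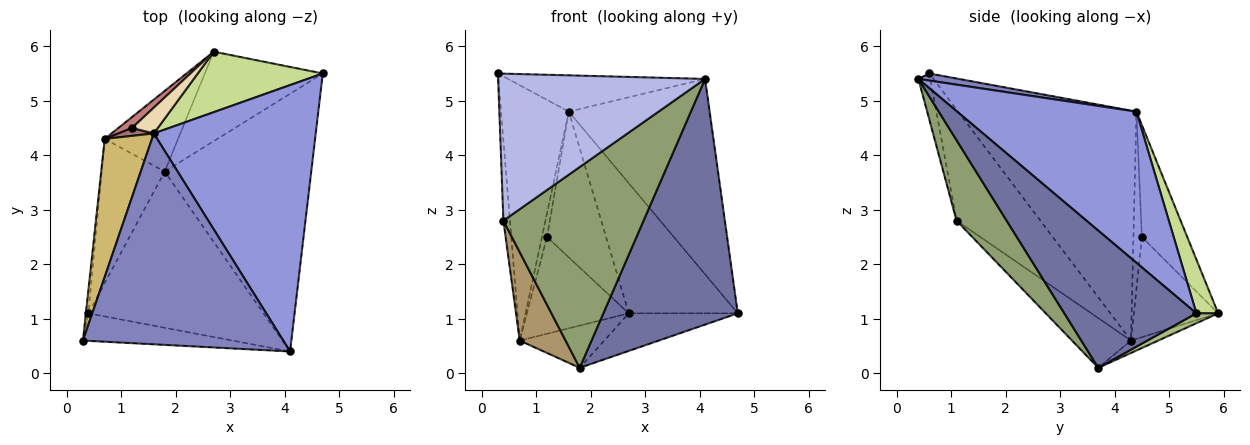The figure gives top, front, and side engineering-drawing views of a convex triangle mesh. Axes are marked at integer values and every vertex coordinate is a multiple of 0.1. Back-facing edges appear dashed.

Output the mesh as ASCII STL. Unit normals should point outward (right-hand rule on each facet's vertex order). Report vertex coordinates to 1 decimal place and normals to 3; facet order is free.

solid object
 facet normal 0.561 -0.571 -0.599
  outer loop
   vertex 1.8 3.7 0.1
   vertex 4.7 5.5 1.1
   vertex 4.1 0.4 5.4
  endloop
 endfacet
 facet normal 0.035 0.170 0.985
  outer loop
   vertex 1.6 4.4 4.8
   vertex 0.3 0.6 5.5
   vertex 4.1 0.4 5.4
  endloop
 endfacet
 facet normal 0.601 0.472 0.644
  outer loop
   vertex 1.6 4.4 4.8
   vertex 4.1 0.4 5.4
   vertex 4.7 5.5 1.1
  endloop
 endfacet
 facet normal -0.056 -0.981 -0.184
  outer loop
   vertex 0.4 1.1 2.8
   vertex 4.1 0.4 5.4
   vertex 0.3 0.6 5.5
  endloop
 endfacet
 facet normal 0.271 -0.760 -0.591
  outer loop
   vertex 0.4 1.1 2.8
   vertex 1.8 3.7 0.1
   vertex 4.1 0.4 5.4
  endloop
 endfacet
 facet normal 0.077 0.386 -0.919
  outer loop
   vertex 2.7 5.9 1.1
   vertex 4.7 5.5 1.1
   vertex 1.8 3.7 0.1
  endloop
 endfacet
 facet normal 0.178 0.892 0.415
  outer loop
   vertex 2.7 5.9 1.1
   vertex 1.6 4.4 4.8
   vertex 4.7 5.5 1.1
  endloop
 endfacet
 facet normal -0.148 0.459 -0.876
  outer loop
   vertex 0.7 4.3 0.6
   vertex 2.7 5.9 1.1
   vertex 1.8 3.7 0.1
  endloop
 endfacet
 facet normal -0.558 -0.434 -0.707
  outer loop
   vertex 0.7 4.3 0.6
   vertex 1.8 3.7 0.1
   vertex 0.4 1.1 2.8
  endloop
 endfacet
 facet normal -0.918 0.349 0.188
  outer loop
   vertex 0.7 4.3 0.6
   vertex 0.3 0.6 5.5
   vertex 1.6 4.4 4.8
  endloop
 endfacet
 facet normal -0.997 0.078 -0.022
  outer loop
   vertex 0.7 4.3 0.6
   vertex 0.4 1.1 2.8
   vertex 0.3 0.6 5.5
  endloop
 endfacet
 facet normal -0.603 0.785 0.139
  outer loop
   vertex 1.2 4.5 2.5
   vertex 1.6 4.4 4.8
   vertex 2.7 5.9 1.1
  endloop
 endfacet
 facet normal -0.845 0.507 0.169
  outer loop
   vertex 1.2 4.5 2.5
   vertex 0.7 4.3 0.6
   vertex 1.6 4.4 4.8
  endloop
 endfacet
 facet normal -0.635 0.767 0.086
  outer loop
   vertex 1.2 4.5 2.5
   vertex 2.7 5.9 1.1
   vertex 0.7 4.3 0.6
  endloop
 endfacet
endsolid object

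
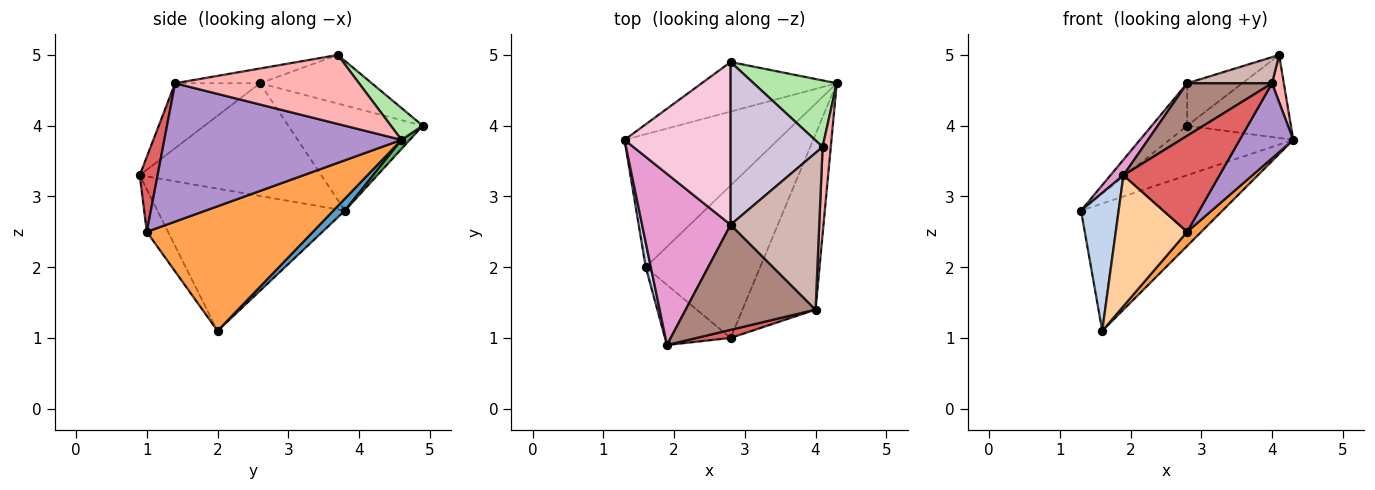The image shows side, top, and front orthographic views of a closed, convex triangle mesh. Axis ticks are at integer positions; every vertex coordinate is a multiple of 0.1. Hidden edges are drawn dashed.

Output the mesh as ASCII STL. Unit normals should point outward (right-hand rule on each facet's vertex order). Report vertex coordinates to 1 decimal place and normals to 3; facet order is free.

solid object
 facet normal 0.056 0.690 -0.721
  outer loop
   vertex 1.6 2.0 1.1
   vertex 1.3 3.8 2.8
   vertex 4.3 4.6 3.8
  endloop
 endfacet
 facet normal -0.980 -0.197 0.035
  outer loop
   vertex 1.6 2.0 1.1
   vertex 1.9 0.9 3.3
   vertex 1.3 3.8 2.8
  endloop
 endfacet
 facet normal 0.735 -0.063 -0.675
  outer loop
   vertex 2.8 1.0 2.5
   vertex 1.6 2.0 1.1
   vertex 4.3 4.6 3.8
  endloop
 endfacet
 facet normal -0.261 -0.877 -0.403
  outer loop
   vertex 2.8 1.0 2.5
   vertex 1.9 0.9 3.3
   vertex 1.6 2.0 1.1
  endloop
 endfacet
 facet normal 0.047 0.706 -0.706
  outer loop
   vertex 2.8 4.9 4.0
   vertex 4.3 4.6 3.8
   vertex 1.3 3.8 2.8
  endloop
 endfacet
 facet normal 0.233 0.759 0.608
  outer loop
   vertex 2.8 4.9 4.0
   vertex 4.1 3.7 5.0
   vertex 4.3 4.6 3.8
  endloop
 endfacet
 facet normal 0.182 -0.980 0.083
  outer loop
   vertex 4.0 1.4 4.6
   vertex 1.9 0.9 3.3
   vertex 2.8 1.0 2.5
  endloop
 endfacet
 facet normal 0.991 -0.064 0.118
  outer loop
   vertex 4.0 1.4 4.6
   vertex 4.3 4.6 3.8
   vertex 4.1 3.7 5.0
  endloop
 endfacet
 facet normal 0.867 -0.196 -0.458
  outer loop
   vertex 4.0 1.4 4.6
   vertex 2.8 1.0 2.5
   vertex 4.3 4.6 3.8
  endloop
 endfacet
 facet normal -0.455 0.225 0.862
  outer loop
   vertex 2.8 2.6 4.6
   vertex 4.1 3.7 5.0
   vertex 2.8 4.9 4.0
  endloop
 endfacet
 facet normal -0.408 -0.408 0.816
  outer loop
   vertex 2.8 2.6 4.6
   vertex 1.9 0.9 3.3
   vertex 4.0 1.4 4.6
  endloop
 endfacet
 facet normal -0.162 -0.162 0.973
  outer loop
   vertex 2.8 2.6 4.6
   vertex 4.0 1.4 4.6
   vertex 4.1 3.7 5.0
  endloop
 endfacet
 facet normal -0.785 -0.056 0.617
  outer loop
   vertex 2.8 2.6 4.6
   vertex 1.3 3.8 2.8
   vertex 1.9 0.9 3.3
  endloop
 endfacet
 facet normal -0.692 0.182 0.698
  outer loop
   vertex 2.8 2.6 4.6
   vertex 2.8 4.9 4.0
   vertex 1.3 3.8 2.8
  endloop
 endfacet
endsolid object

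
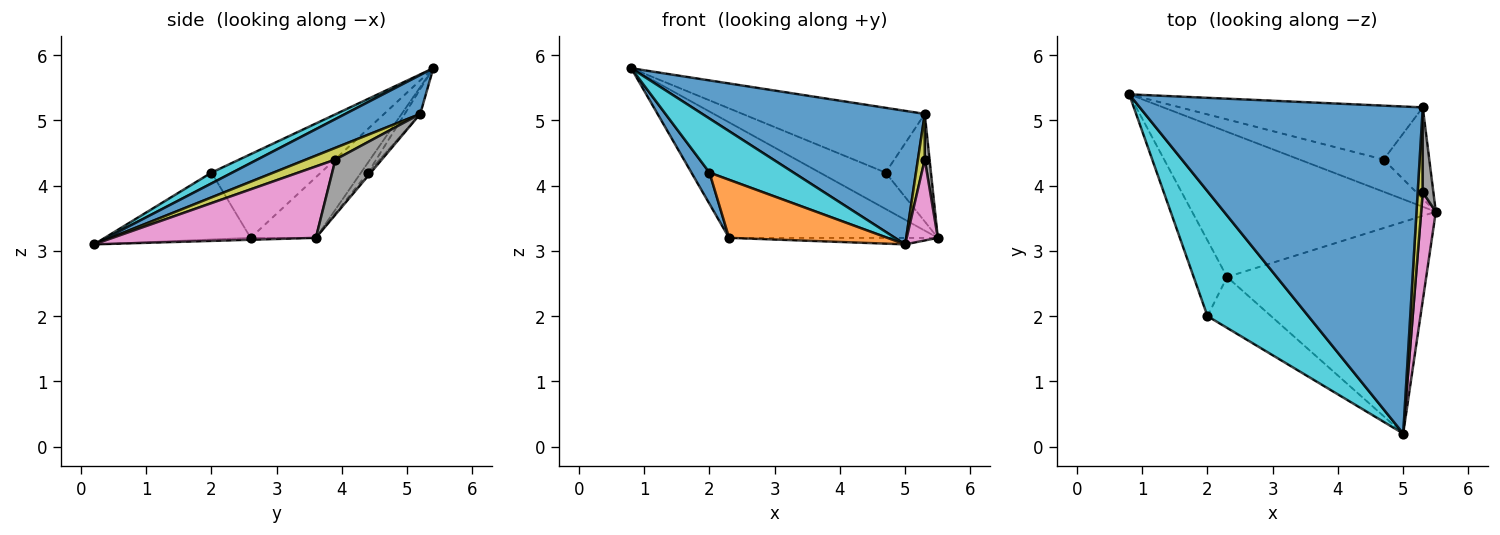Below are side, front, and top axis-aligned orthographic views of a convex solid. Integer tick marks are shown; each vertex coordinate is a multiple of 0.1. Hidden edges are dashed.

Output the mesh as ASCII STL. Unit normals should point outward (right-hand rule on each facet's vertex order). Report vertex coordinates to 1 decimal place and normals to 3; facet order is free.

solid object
 facet normal 0.126 -0.375 0.918
  outer loop
   vertex 5.3 5.2 5.1
   vertex 0.8 5.4 5.8
   vertex 5.0 0.2 3.1
  endloop
 endfacet
 facet normal -0.191 0.611 -0.768
  outer loop
   vertex 2.3 2.6 3.2
   vertex 0.8 5.4 5.8
   vertex 5.5 3.6 3.2
  endloop
 endfacet
 facet normal -0.010 0.031 -0.999
  outer loop
   vertex 2.3 2.6 3.2
   vertex 5.5 3.6 3.2
   vertex 5.0 0.2 3.1
  endloop
 endfacet
 facet normal -0.080 0.746 -0.661
  outer loop
   vertex 4.7 4.4 4.2
   vertex 5.5 3.6 3.2
   vertex 0.8 5.4 5.8
  endloop
 endfacet
 facet normal -0.065 0.767 -0.638
  outer loop
   vertex 4.7 4.4 4.2
   vertex 0.8 5.4 5.8
   vertex 5.3 5.2 5.1
  endloop
 endfacet
 facet normal -0.046 0.762 -0.646
  outer loop
   vertex 4.7 4.4 4.2
   vertex 5.3 5.2 5.1
   vertex 5.5 3.6 3.2
  endloop
 endfacet
 facet normal 0.969 -0.148 0.199
  outer loop
   vertex 5.3 3.9 4.4
   vertex 5.0 0.2 3.1
   vertex 5.5 3.6 3.2
  endloop
 endfacet
 facet normal 0.977 -0.101 0.188
  outer loop
   vertex 5.3 3.9 4.4
   vertex 5.5 3.6 3.2
   vertex 5.3 5.2 5.1
  endloop
 endfacet
 facet normal 0.897 -0.209 0.389
  outer loop
   vertex 5.3 3.9 4.4
   vertex 5.3 5.2 5.1
   vertex 5.0 0.2 3.1
  endloop
 endfacet
 facet normal 0.098 -0.395 0.913
  outer loop
   vertex 2.0 2.0 4.2
   vertex 5.0 0.2 3.1
   vertex 0.8 5.4 5.8
  endloop
 endfacet
 facet normal -0.918 -0.152 -0.366
  outer loop
   vertex 2.0 2.0 4.2
   vertex 0.8 5.4 5.8
   vertex 2.3 2.6 3.2
  endloop
 endfacet
 facet normal -0.570 -0.618 -0.542
  outer loop
   vertex 2.0 2.0 4.2
   vertex 2.3 2.6 3.2
   vertex 5.0 0.2 3.1
  endloop
 endfacet
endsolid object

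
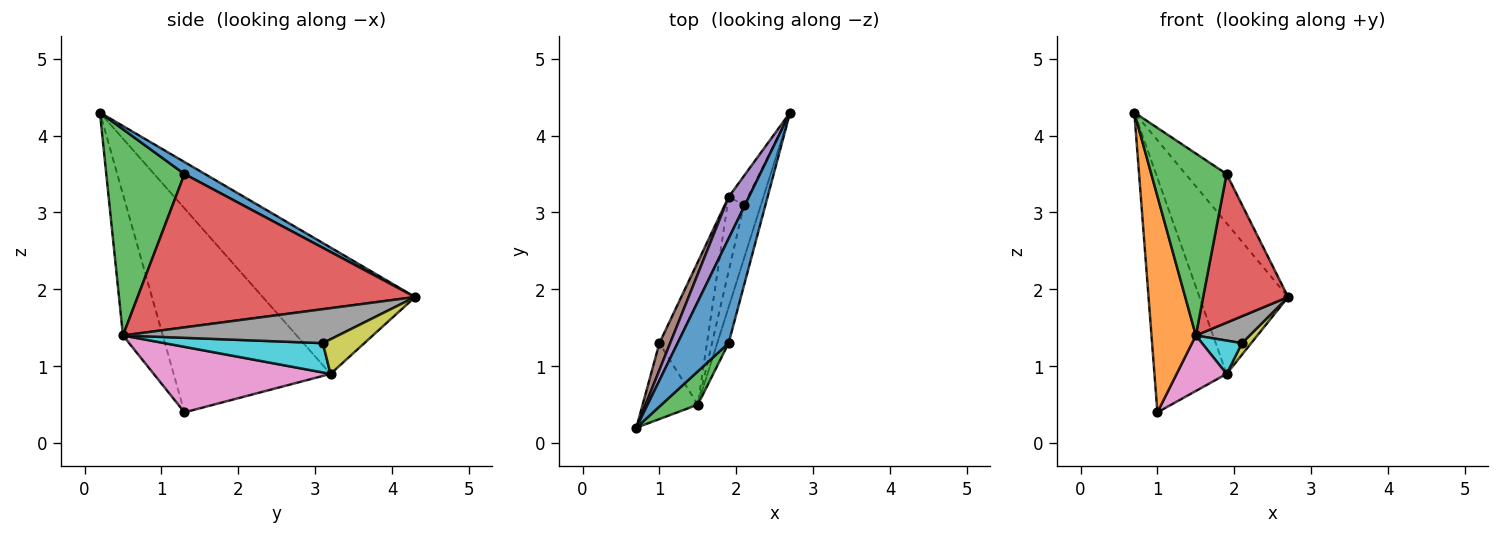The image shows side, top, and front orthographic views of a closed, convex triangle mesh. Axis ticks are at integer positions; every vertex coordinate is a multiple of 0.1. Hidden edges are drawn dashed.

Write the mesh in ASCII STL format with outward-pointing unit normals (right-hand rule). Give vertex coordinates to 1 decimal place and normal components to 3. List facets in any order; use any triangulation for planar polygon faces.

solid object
 facet normal 0.208 0.416 0.885
  outer loop
   vertex 1.9 1.3 3.5
   vertex 2.7 4.3 1.9
   vertex 0.7 0.2 4.3
  endloop
 endfacet
 facet normal -0.646 -0.720 -0.253
  outer loop
   vertex 1.5 0.5 1.4
   vertex 0.7 0.2 4.3
   vertex 1.0 1.3 0.4
  endloop
 endfacet
 facet normal 0.715 -0.688 0.126
  outer loop
   vertex 1.5 0.5 1.4
   vertex 1.9 1.3 3.5
   vertex 0.7 0.2 4.3
  endloop
 endfacet
 facet normal 0.954 -0.292 -0.070
  outer loop
   vertex 1.5 0.5 1.4
   vertex 2.7 4.3 1.9
   vertex 1.9 1.3 3.5
  endloop
 endfacet
 facet normal -0.856 0.498 0.137
  outer loop
   vertex 1.9 3.2 0.9
   vertex 0.7 0.2 4.3
   vertex 2.7 4.3 1.9
  endloop
 endfacet
 facet normal -0.908 0.417 0.048
  outer loop
   vertex 1.9 3.2 0.9
   vertex 1.0 1.3 0.4
   vertex 0.7 0.2 4.3
  endloop
 endfacet
 facet normal 0.789 -0.223 -0.573
  outer loop
   vertex 1.9 3.2 0.9
   vertex 1.5 0.5 1.4
   vertex 1.0 1.3 0.4
  endloop
 endfacet
 facet normal 0.873 -0.218 -0.436
  outer loop
   vertex 2.1 3.1 1.3
   vertex 2.7 4.3 1.9
   vertex 1.5 0.5 1.4
  endloop
 endfacet
 facet normal 0.858 -0.191 -0.477
  outer loop
   vertex 2.1 3.1 1.3
   vertex 1.9 3.2 0.9
   vertex 2.7 4.3 1.9
  endloop
 endfacet
 facet normal 0.851 -0.215 -0.479
  outer loop
   vertex 2.1 3.1 1.3
   vertex 1.5 0.5 1.4
   vertex 1.9 3.2 0.9
  endloop
 endfacet
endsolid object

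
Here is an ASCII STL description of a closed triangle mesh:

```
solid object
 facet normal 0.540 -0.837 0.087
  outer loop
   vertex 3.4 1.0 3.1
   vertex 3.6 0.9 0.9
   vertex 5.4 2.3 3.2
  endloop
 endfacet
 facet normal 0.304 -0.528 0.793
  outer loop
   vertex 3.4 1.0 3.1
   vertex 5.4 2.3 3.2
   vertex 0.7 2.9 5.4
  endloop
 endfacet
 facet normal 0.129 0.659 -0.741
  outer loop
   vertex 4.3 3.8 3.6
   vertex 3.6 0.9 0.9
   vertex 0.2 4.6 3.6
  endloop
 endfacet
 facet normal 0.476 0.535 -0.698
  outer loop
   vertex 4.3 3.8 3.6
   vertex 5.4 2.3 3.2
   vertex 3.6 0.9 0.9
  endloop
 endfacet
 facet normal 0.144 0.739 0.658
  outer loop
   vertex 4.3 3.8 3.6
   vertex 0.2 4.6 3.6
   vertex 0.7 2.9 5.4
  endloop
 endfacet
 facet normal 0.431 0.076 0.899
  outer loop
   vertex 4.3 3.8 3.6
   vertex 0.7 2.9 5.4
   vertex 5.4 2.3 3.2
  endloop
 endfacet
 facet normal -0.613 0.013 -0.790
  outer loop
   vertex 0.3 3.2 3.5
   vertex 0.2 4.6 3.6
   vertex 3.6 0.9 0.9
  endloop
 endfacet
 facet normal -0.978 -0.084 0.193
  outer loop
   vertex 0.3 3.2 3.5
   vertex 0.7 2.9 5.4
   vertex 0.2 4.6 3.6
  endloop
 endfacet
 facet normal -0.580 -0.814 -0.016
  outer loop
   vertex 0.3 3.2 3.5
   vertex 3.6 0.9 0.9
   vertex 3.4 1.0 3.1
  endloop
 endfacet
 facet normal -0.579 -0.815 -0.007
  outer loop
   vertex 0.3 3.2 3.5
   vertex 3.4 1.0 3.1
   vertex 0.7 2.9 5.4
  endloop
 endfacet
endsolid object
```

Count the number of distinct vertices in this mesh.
7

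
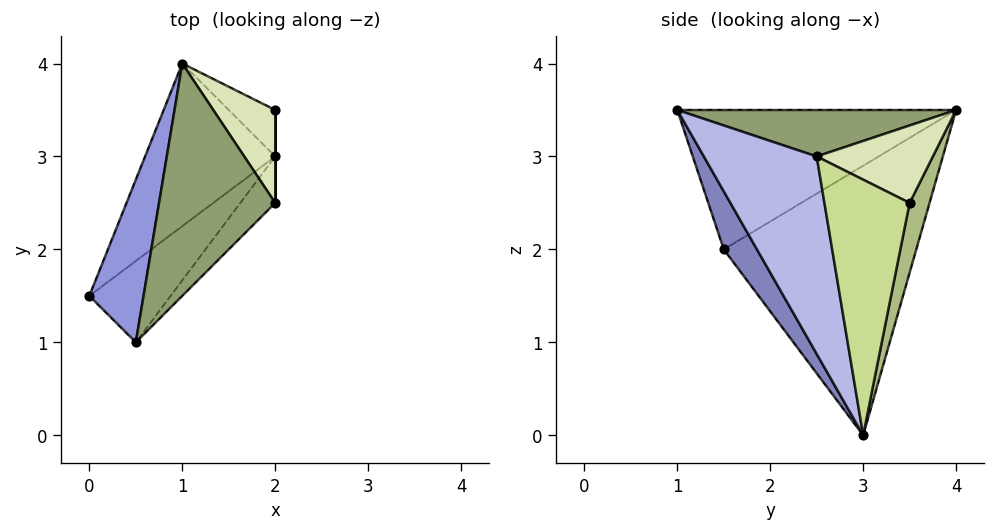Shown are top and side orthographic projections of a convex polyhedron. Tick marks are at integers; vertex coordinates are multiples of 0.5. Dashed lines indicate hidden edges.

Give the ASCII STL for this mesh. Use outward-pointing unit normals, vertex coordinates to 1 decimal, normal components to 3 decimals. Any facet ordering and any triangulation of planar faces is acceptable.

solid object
 facet normal -0.765 0.528 -0.369
  outer loop
   vertex 1.0 4.0 3.5
   vertex 2.0 3.0 0.0
   vertex 0.0 1.5 2.0
  endloop
 endfacet
 facet normal 0.275 -0.881 -0.385
  outer loop
   vertex 0.5 1.0 3.5
   vertex 0.0 1.5 2.0
   vertex 2.0 3.0 0.0
  endloop
 endfacet
 facet normal -0.921 0.153 0.358
  outer loop
   vertex 0.5 1.0 3.5
   vertex 1.0 4.0 3.5
   vertex 0.0 1.5 2.0
  endloop
 endfacet
 facet normal 0.682 -0.722 -0.120
  outer loop
   vertex 2.0 2.5 3.0
   vertex 0.5 1.0 3.5
   vertex 2.0 3.0 0.0
  endloop
 endfacet
 facet normal 0.371 -0.062 0.927
  outer loop
   vertex 2.0 2.5 3.0
   vertex 1.0 4.0 3.5
   vertex 0.5 1.0 3.5
  endloop
 endfacet
 facet normal 0.282 0.941 -0.188
  outer loop
   vertex 2.0 3.5 2.5
   vertex 2.0 3.0 0.0
   vertex 1.0 4.0 3.5
  endloop
 endfacet
 facet normal 1.000 0.000 0.000
  outer loop
   vertex 2.0 3.5 2.5
   vertex 2.0 2.5 3.0
   vertex 2.0 3.0 0.0
  endloop
 endfacet
 facet normal 0.745 0.298 0.596
  outer loop
   vertex 2.0 3.5 2.5
   vertex 1.0 4.0 3.5
   vertex 2.0 2.5 3.0
  endloop
 endfacet
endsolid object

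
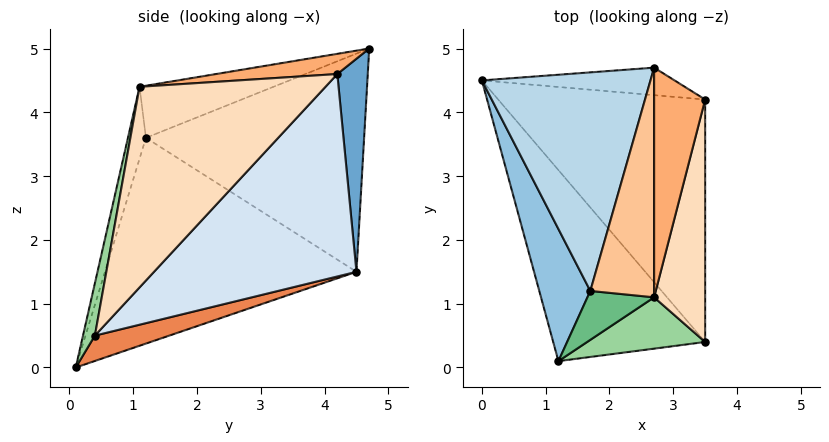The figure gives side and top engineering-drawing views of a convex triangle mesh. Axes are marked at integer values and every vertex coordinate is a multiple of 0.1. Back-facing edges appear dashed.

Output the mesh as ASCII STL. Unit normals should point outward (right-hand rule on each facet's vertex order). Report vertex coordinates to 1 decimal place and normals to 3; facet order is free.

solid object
 facet normal 0.372 0.865 -0.337
  outer loop
   vertex 2.7 4.7 5.0
   vertex 3.5 4.2 4.6
   vertex 0.0 4.5 1.5
  endloop
 endfacet
 facet normal -0.917 -0.328 0.227
  outer loop
   vertex 1.7 1.2 3.6
   vertex 0.0 4.5 1.5
   vertex 1.2 0.1 0.0
  endloop
 endfacet
 facet normal -0.791 -0.019 0.611
  outer loop
   vertex 1.7 1.2 3.6
   vertex 2.7 4.7 5.0
   vertex 0.0 4.5 1.5
  endloop
 endfacet
 facet normal 0.554 0.611 -0.566
  outer loop
   vertex 3.5 0.4 0.5
   vertex 0.0 4.5 1.5
   vertex 3.5 4.2 4.6
  endloop
 endfacet
 facet normal 0.154 0.356 -0.922
  outer loop
   vertex 3.5 0.4 0.5
   vertex 1.2 0.1 0.0
   vertex 0.0 4.5 1.5
  endloop
 endfacet
 facet normal 0.364 -0.153 0.919
  outer loop
   vertex 2.7 1.1 4.4
   vertex 3.5 4.2 4.6
   vertex 2.7 4.7 5.0
  endloop
 endfacet
 facet normal -0.627 -0.128 0.768
  outer loop
   vertex 2.7 1.1 4.4
   vertex 2.7 4.7 5.0
   vertex 1.7 1.2 3.6
  endloop
 endfacet
 facet normal 0.937 -0.257 0.238
  outer loop
   vertex 2.7 1.1 4.4
   vertex 3.5 0.4 0.5
   vertex 3.5 4.2 4.6
  endloop
 endfacet
 facet normal -0.343 -0.884 0.318
  outer loop
   vertex 2.7 1.1 4.4
   vertex 1.7 1.2 3.6
   vertex 1.2 0.1 0.0
  endloop
 endfacet
 facet normal 0.086 -0.977 0.193
  outer loop
   vertex 2.7 1.1 4.4
   vertex 1.2 0.1 0.0
   vertex 3.5 0.4 0.5
  endloop
 endfacet
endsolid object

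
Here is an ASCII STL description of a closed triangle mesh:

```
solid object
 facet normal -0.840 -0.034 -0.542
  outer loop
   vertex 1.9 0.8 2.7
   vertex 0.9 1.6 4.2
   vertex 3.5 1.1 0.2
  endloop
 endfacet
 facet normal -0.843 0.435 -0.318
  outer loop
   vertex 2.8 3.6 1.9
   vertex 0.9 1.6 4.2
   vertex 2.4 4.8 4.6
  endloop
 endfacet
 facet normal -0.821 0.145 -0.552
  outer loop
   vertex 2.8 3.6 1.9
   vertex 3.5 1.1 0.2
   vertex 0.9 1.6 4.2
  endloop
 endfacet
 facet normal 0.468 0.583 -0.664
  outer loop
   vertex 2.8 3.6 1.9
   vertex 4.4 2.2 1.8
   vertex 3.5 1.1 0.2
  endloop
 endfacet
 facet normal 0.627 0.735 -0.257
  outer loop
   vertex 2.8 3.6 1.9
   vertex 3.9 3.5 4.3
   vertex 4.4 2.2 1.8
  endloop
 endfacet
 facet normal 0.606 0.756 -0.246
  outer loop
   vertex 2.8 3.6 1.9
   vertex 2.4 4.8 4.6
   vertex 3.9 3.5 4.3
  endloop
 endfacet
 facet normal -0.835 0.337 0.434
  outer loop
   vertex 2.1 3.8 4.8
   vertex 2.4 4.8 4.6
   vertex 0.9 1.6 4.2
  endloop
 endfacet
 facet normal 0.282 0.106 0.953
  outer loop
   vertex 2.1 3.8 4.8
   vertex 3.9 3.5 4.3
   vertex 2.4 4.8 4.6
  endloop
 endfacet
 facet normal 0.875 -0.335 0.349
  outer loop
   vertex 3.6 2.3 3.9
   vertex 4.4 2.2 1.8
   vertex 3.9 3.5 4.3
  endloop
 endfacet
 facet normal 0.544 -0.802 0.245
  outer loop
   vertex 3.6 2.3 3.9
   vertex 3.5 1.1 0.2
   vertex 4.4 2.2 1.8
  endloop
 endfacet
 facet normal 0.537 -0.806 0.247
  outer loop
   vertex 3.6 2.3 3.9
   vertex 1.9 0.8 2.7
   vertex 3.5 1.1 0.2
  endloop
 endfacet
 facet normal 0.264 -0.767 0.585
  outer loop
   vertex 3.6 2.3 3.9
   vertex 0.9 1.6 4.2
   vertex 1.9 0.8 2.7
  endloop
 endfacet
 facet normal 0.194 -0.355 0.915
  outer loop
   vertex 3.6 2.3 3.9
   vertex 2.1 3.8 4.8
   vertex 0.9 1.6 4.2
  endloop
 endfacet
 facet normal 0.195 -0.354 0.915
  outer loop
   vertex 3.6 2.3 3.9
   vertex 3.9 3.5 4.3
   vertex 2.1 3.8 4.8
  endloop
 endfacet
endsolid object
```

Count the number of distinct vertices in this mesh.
9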